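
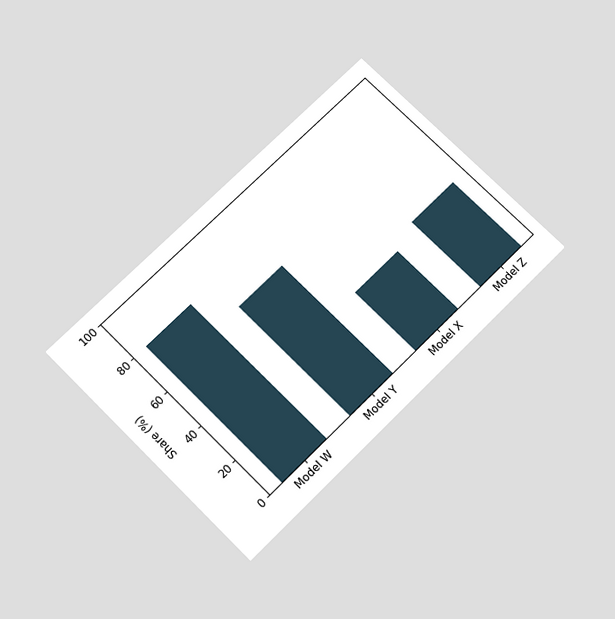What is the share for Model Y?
65%

The chart is tilted about 45° counter-clockwise and viewed slightly from below. Reading along the chart's y-axis, the Model Y bar reaches 65%.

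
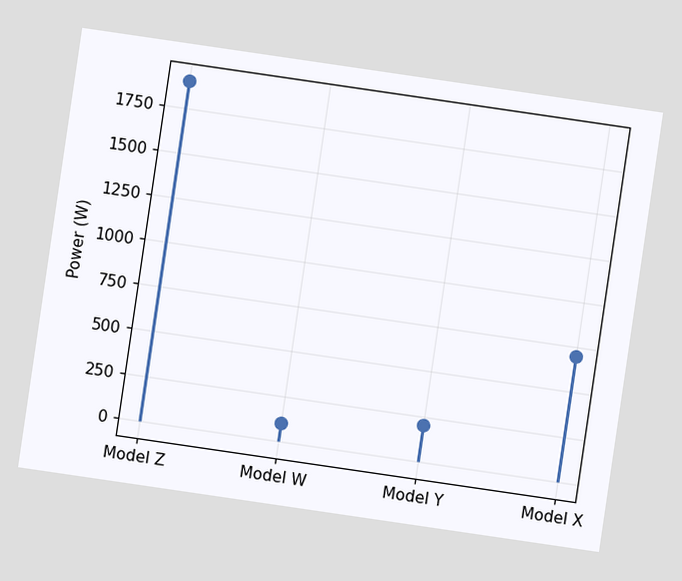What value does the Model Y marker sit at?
The chart is tilted about 8° clockwise. The Model Y marker sits at 200W.

200W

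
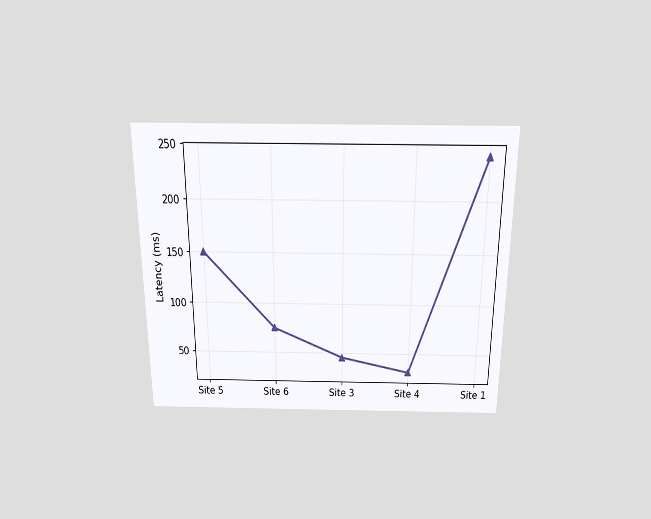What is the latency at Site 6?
The chart is viewed slightly from above. At Site 6, the line is at 75ms.

75ms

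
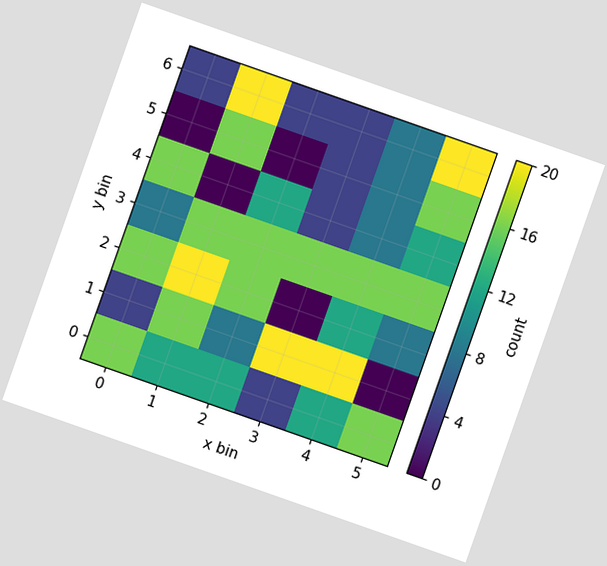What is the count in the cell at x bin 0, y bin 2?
16

The chart is tilted about 19° clockwise. Matching the cell (0, 2) against the colorbar gives 16.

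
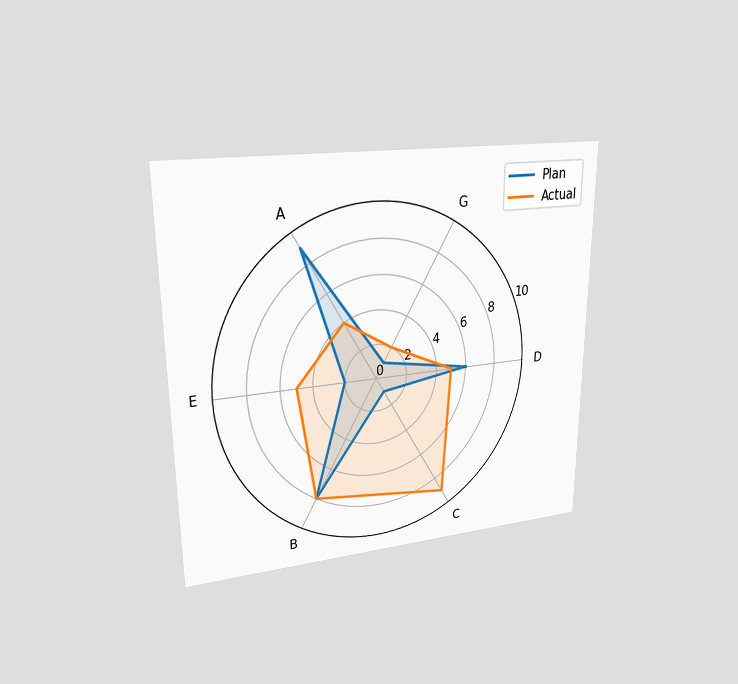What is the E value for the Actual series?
The chart is viewed at a slight angle. On the E axis, Actual reaches 5.

5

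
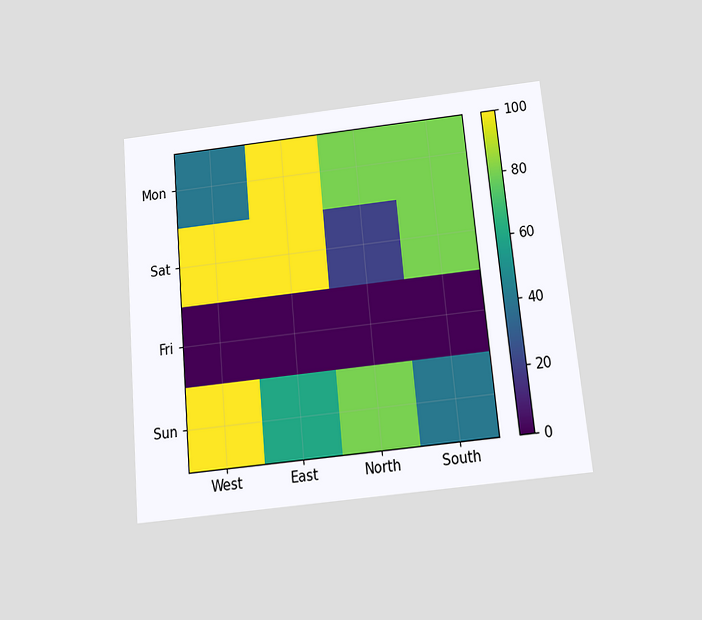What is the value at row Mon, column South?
The chart is tilted about 5° counter-clockwise and viewed slightly from below. Matching cell (Mon, South) against the colorbar gives 80.

80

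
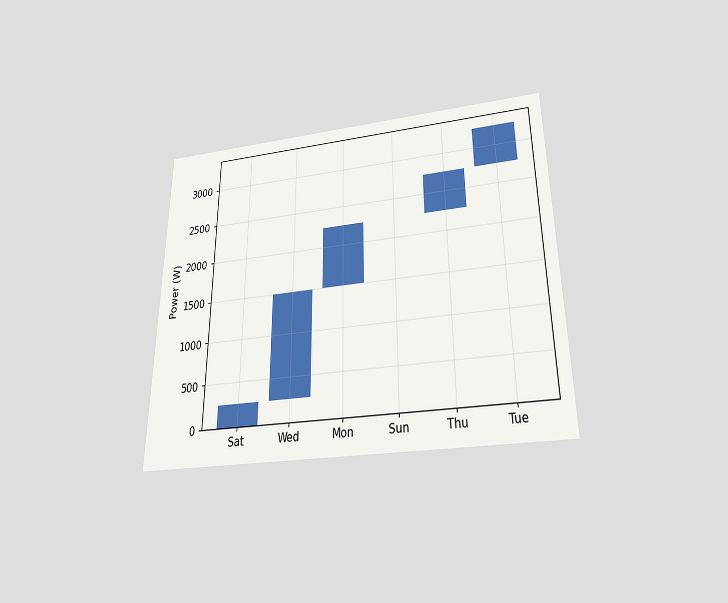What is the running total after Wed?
1500W

The chart is viewed slightly from below. After Wed the running total reaches 1500W.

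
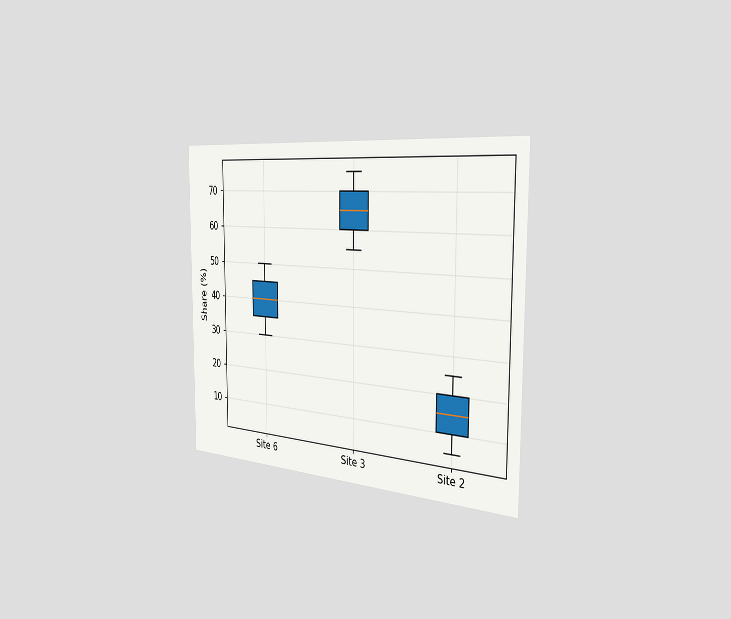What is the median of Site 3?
The chart is viewed slightly from the right. The median line in the Site 3 box sits at 65%.

65%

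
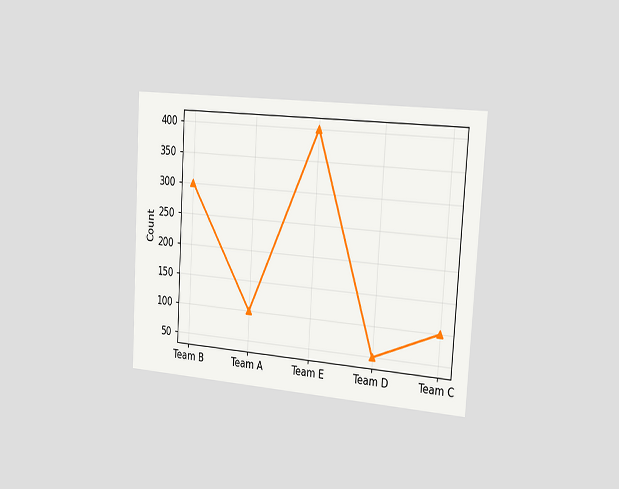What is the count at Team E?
The chart is tilted about 3° clockwise and viewed slightly from the right. At Team E, the line is at 400.

400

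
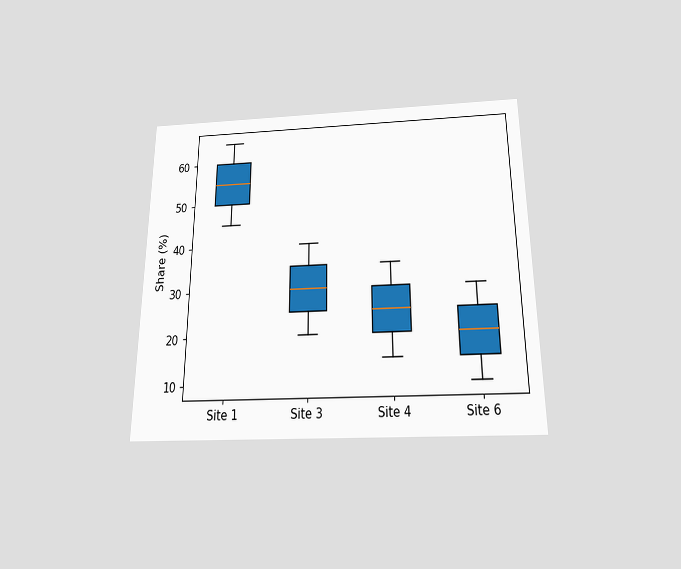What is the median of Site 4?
25%

The chart is viewed slightly from below. The median line in the Site 4 box sits at 25%.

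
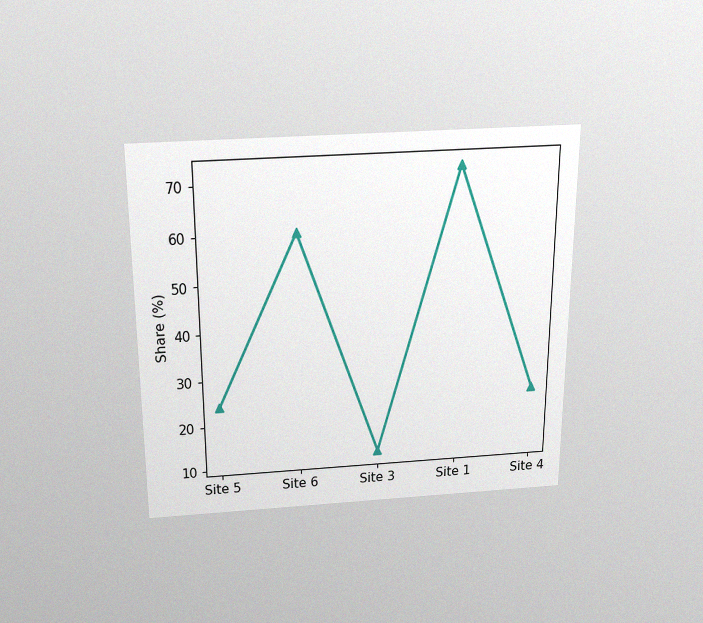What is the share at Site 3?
The chart is viewed slightly from above, with some photo noise. At Site 3, the line is at 12%.

12%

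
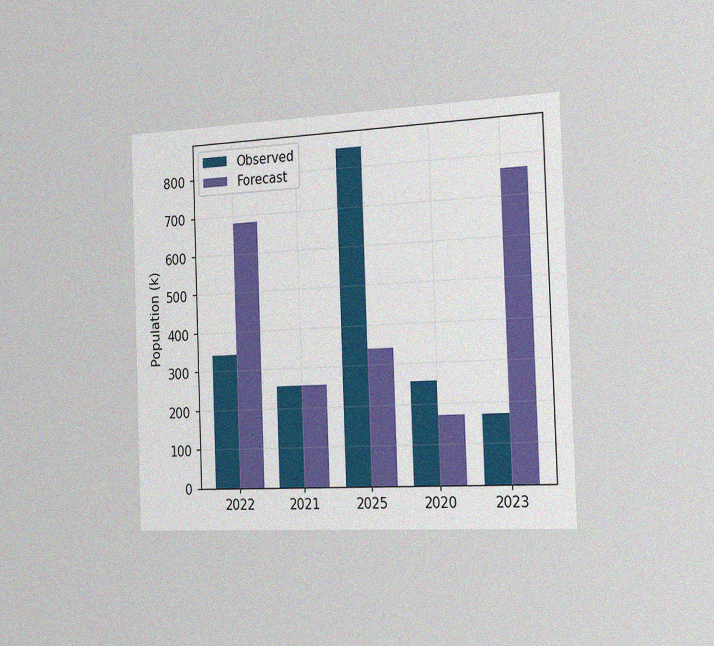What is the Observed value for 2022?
340k

The chart is tilted about 2° counter-clockwise and viewed slightly from the right, with some photo noise. The Observed bar at 2022 reaches 340k on the y-axis.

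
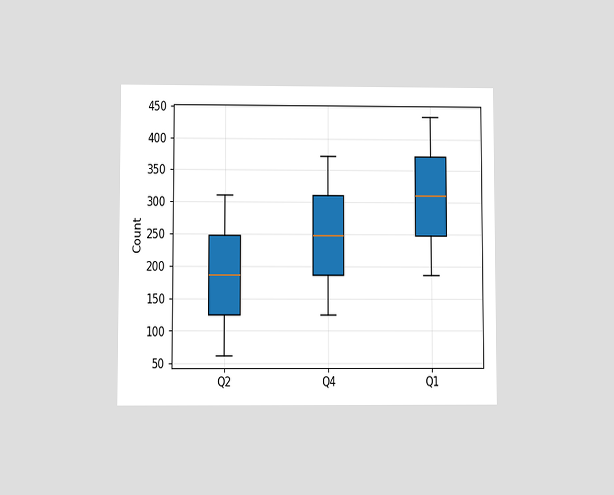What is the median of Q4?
The chart is viewed at a slight angle. The median line in the Q4 box sits at 248.

248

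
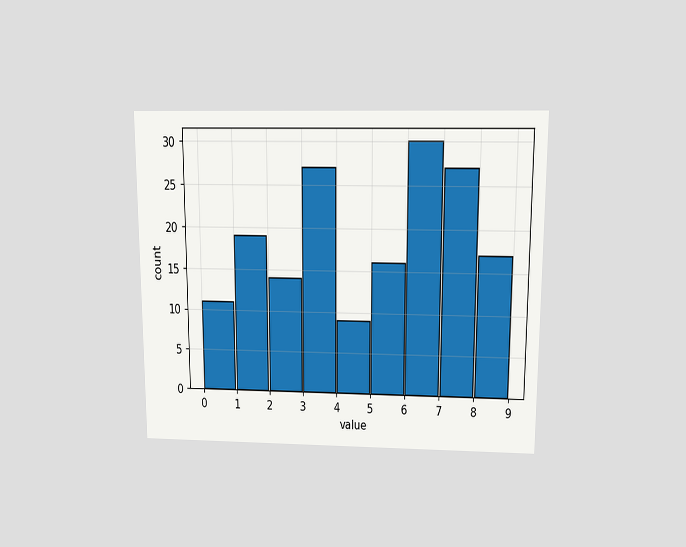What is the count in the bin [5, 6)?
The chart is viewed slightly from above. The [5, 6) bin has height 16.

16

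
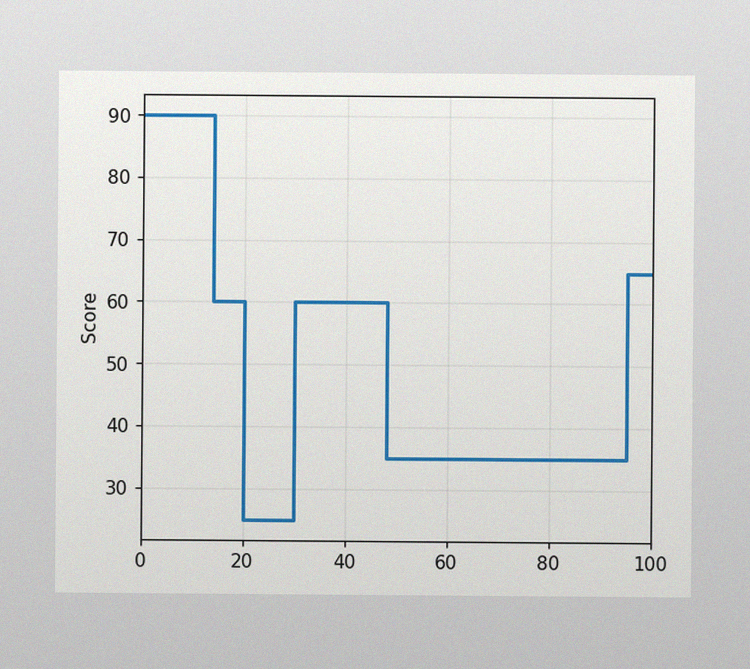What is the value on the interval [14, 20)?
60

The image has some photo noise and uneven lighting. On [14, 20) the step sits at 60.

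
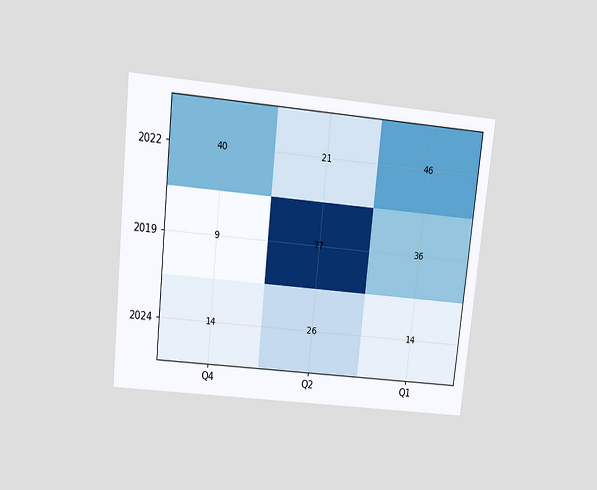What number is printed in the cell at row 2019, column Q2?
The chart is tilted about 6° clockwise and viewed slightly from above. The (2019, Q2) cell reads 77.

77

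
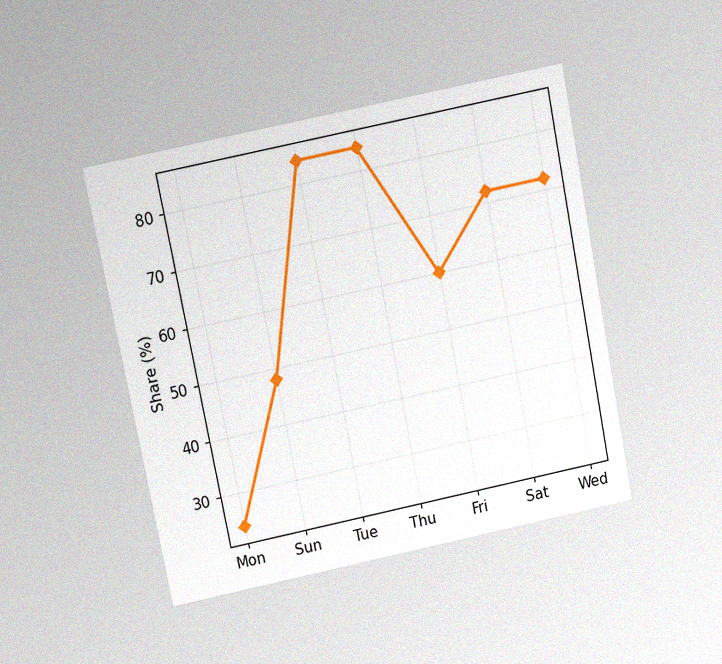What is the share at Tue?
84%

The chart is tilted about 11° counter-clockwise and viewed slightly from above, with some photo noise. At Tue, the line is at 84%.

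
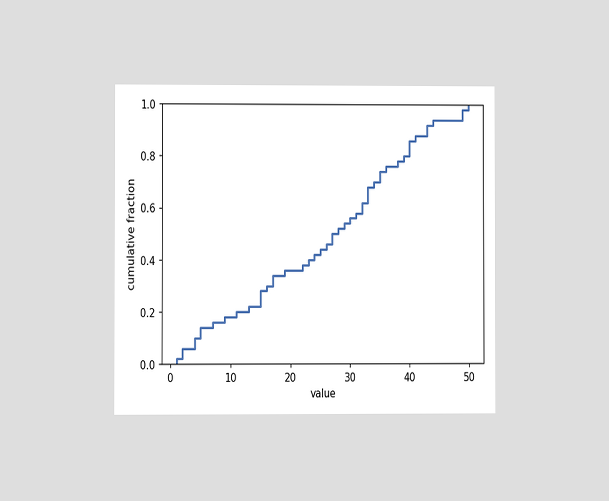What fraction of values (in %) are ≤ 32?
The chart is viewed at a slight angle. At x=32 the ECDF step is at 62%.

62%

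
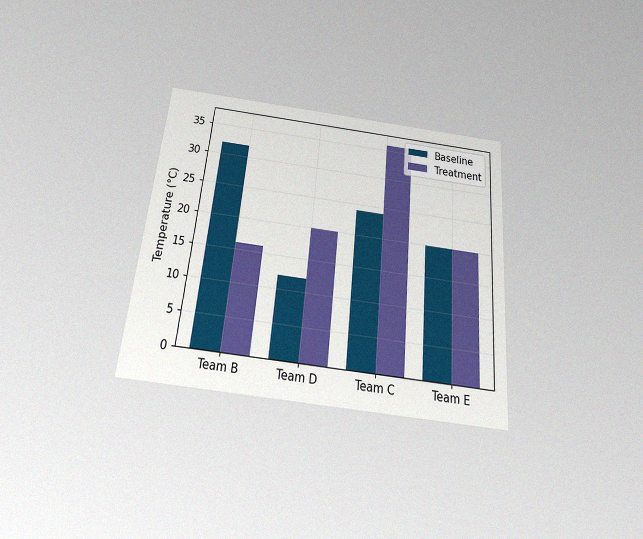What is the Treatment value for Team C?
36°C

The chart is tilted about 5° clockwise and viewed slightly from below, with some photo noise. The Treatment bar at Team C reaches 36°C on the y-axis.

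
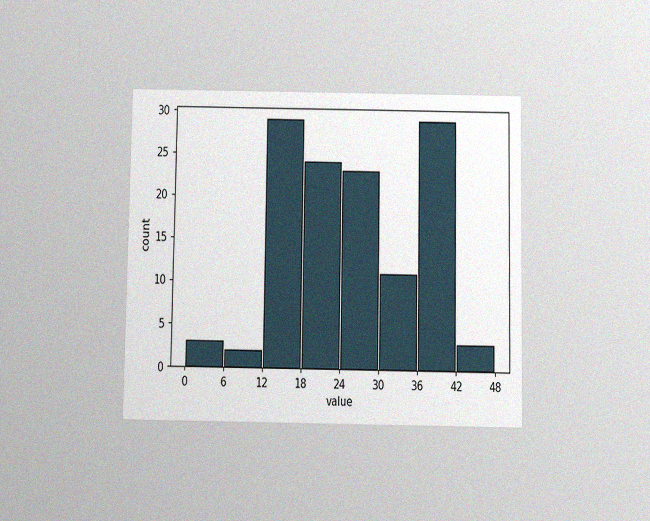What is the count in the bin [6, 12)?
2

The chart is viewed slightly from below, with some photo noise. The [6, 12) bin has height 2.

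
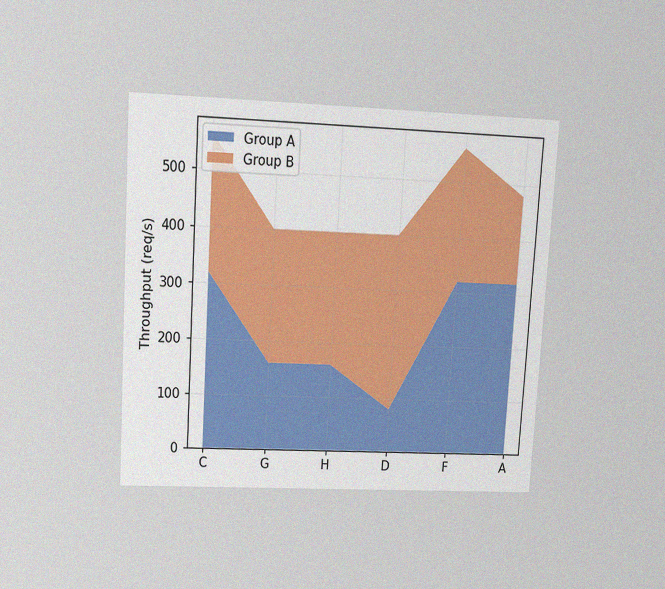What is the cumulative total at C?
560req/s

The chart is tilted about 3° clockwise and viewed at a slight angle, with some photo noise. The stacked total at C reaches 560req/s.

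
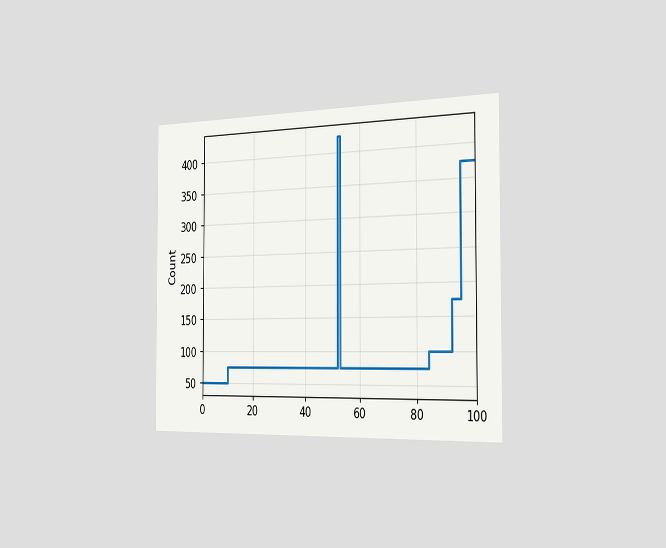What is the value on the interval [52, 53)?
The chart is viewed slightly from the right. On [52, 53) the step sits at 425.

425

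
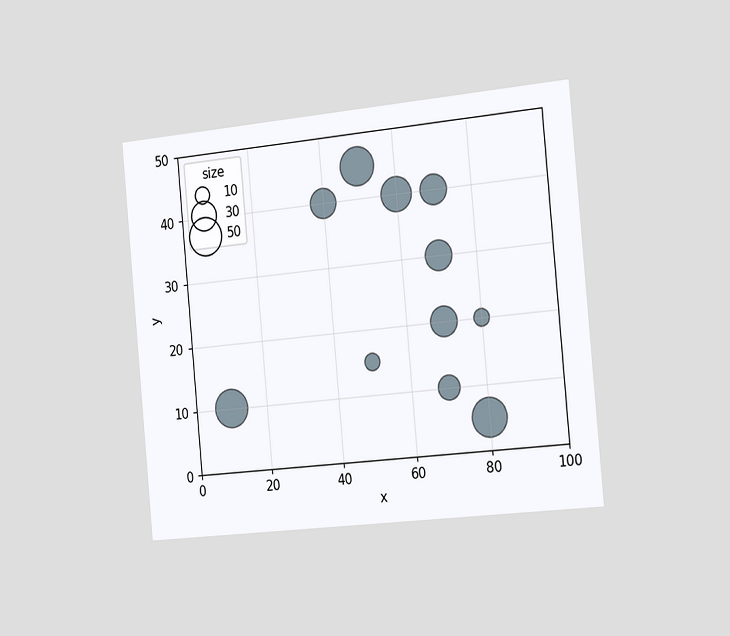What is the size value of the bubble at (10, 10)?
50

The chart is tilted about 5° counter-clockwise and viewed slightly from the right. Matching the bubble at (10, 10) against the size legend gives 50.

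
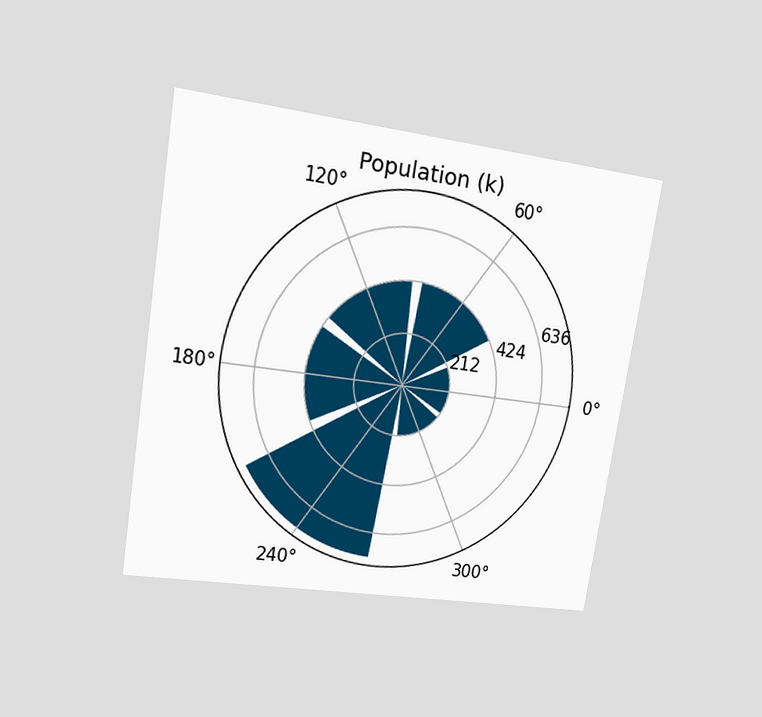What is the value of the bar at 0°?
The chart is tilted about 9° clockwise and viewed at a slight angle. The bar at 0° reaches 212k on the radial axis.

212k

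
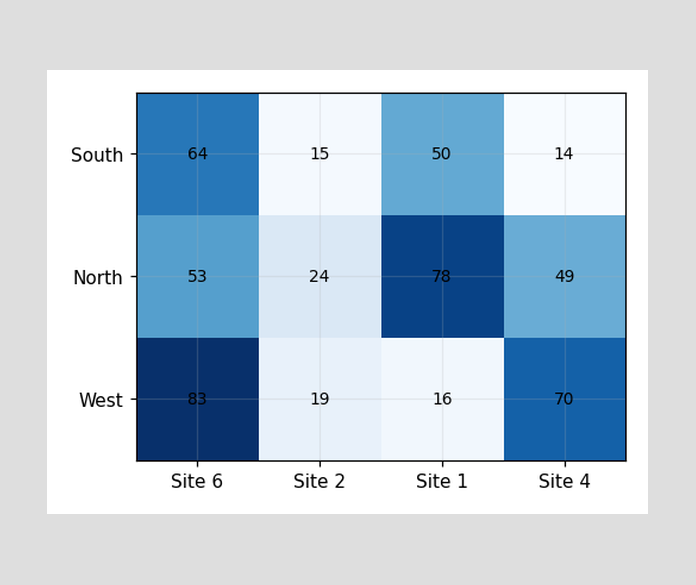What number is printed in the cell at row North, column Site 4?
The (North, Site 4) cell reads 49.

49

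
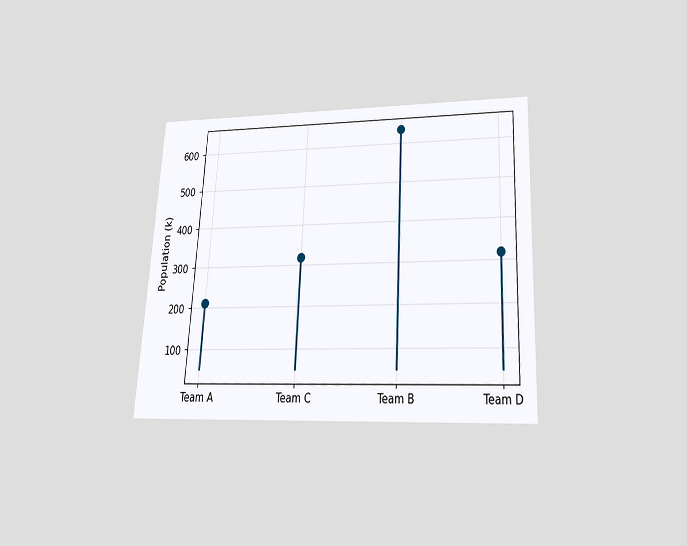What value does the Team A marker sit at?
The chart is tilted about 3° clockwise and viewed slightly from below. The Team A marker sits at 212k.

212k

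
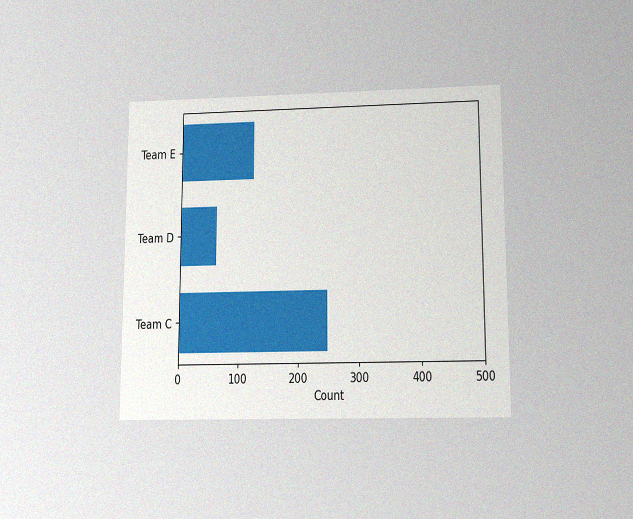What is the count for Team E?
The chart is viewed slightly from below, with some photo noise. Reading along the chart's x-axis, the Team E bar reaches 124.

124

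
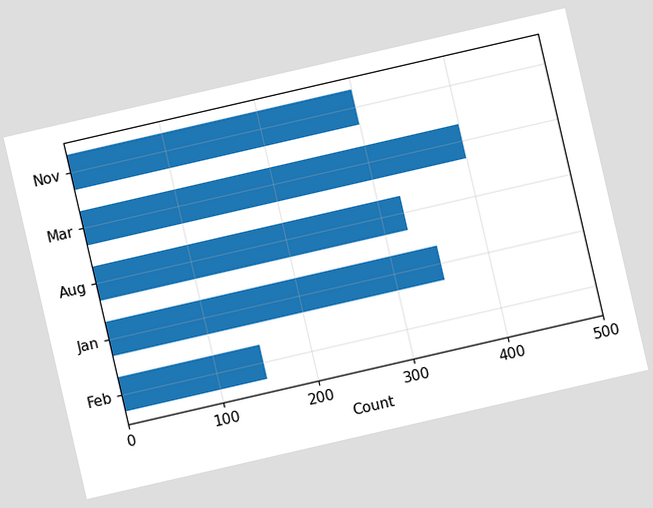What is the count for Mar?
The chart is tilted about 13° counter-clockwise. Reading along the chart's x-axis, the Mar bar reaches 400.

400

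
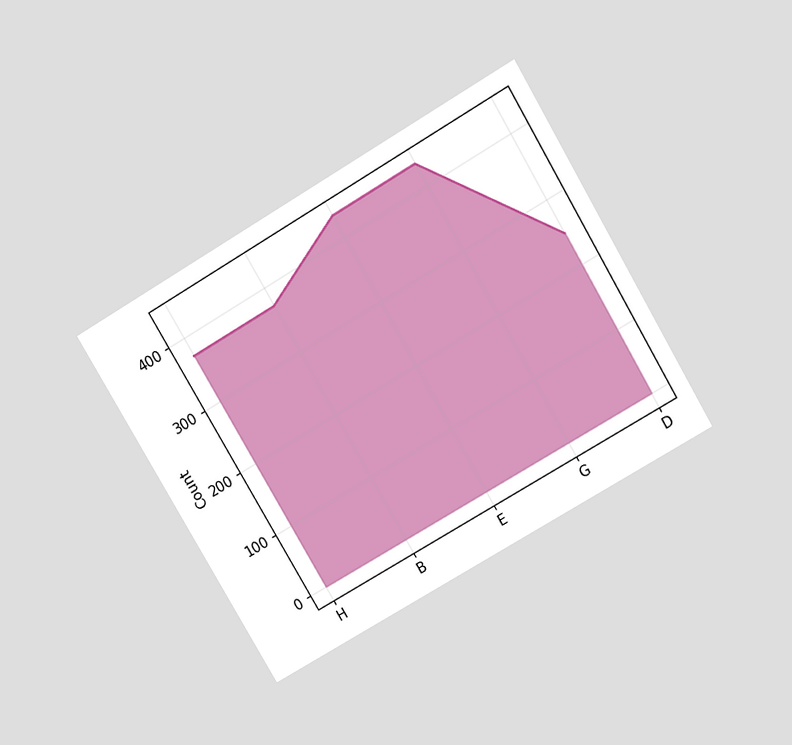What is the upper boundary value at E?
The chart is tilted about 31° counter-clockwise and viewed slightly from above. At E the upper boundary is at 434.

434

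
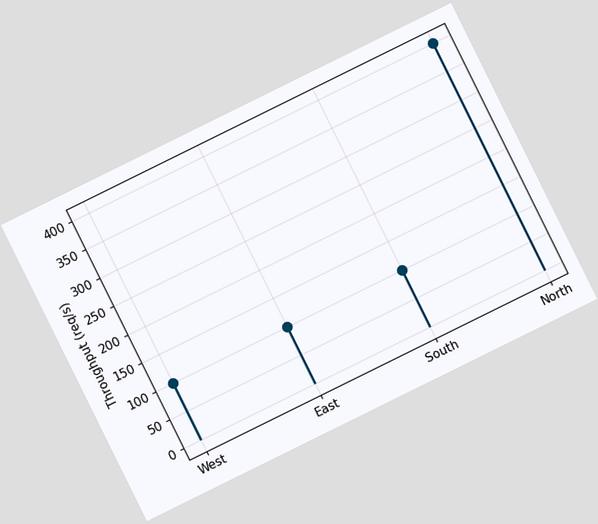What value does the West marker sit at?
The chart is tilted about 26° counter-clockwise. The West marker sits at 100req/s.

100req/s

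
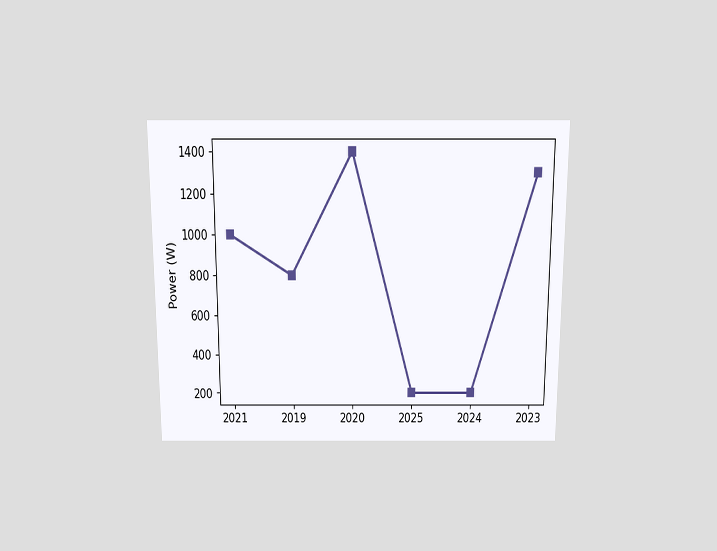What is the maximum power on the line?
1400W

The chart is viewed slightly from above. The highest point is at 2020, and reading across to the y-axis gives 1400W.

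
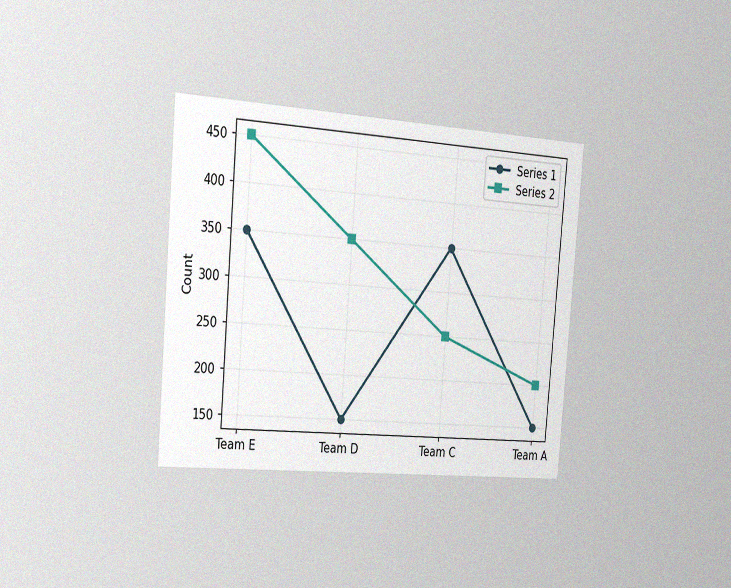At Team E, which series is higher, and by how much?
Series 2, by 100

The chart is tilted about 5° clockwise and viewed slightly from the left, with some photo noise. At Team E, Series 2 sits above the other line by 100.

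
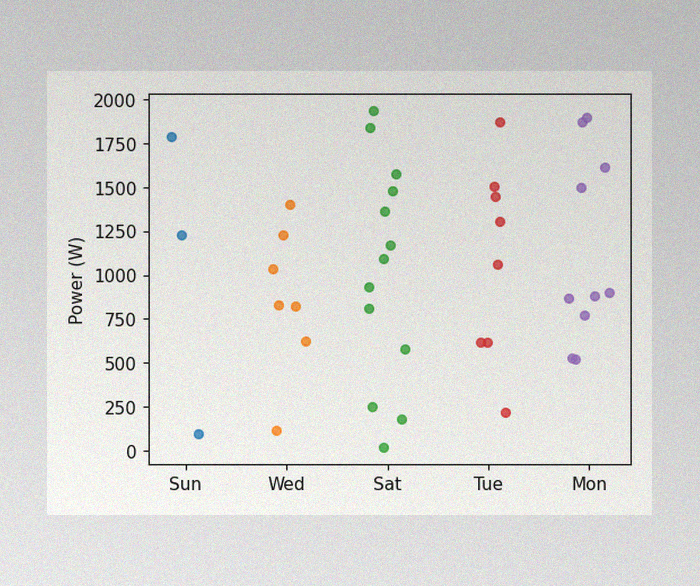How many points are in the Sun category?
3

The image has some photo noise and uneven lighting. Counting the markers in the Sun column gives 3.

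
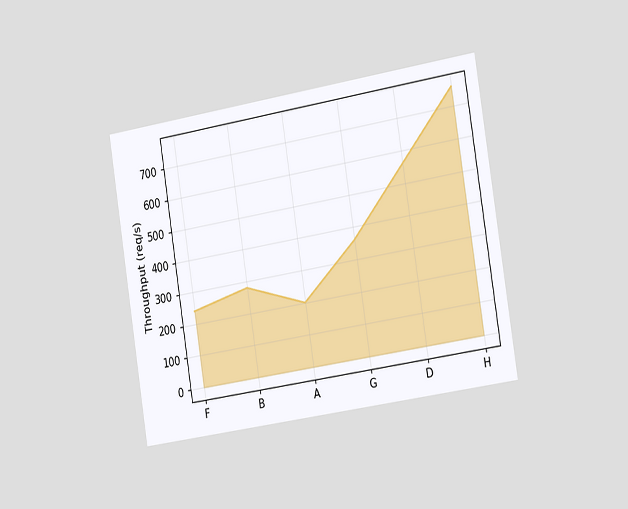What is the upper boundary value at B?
280req/s

The chart is tilted about 9° counter-clockwise and viewed slightly from the right. At B the upper boundary is at 280req/s.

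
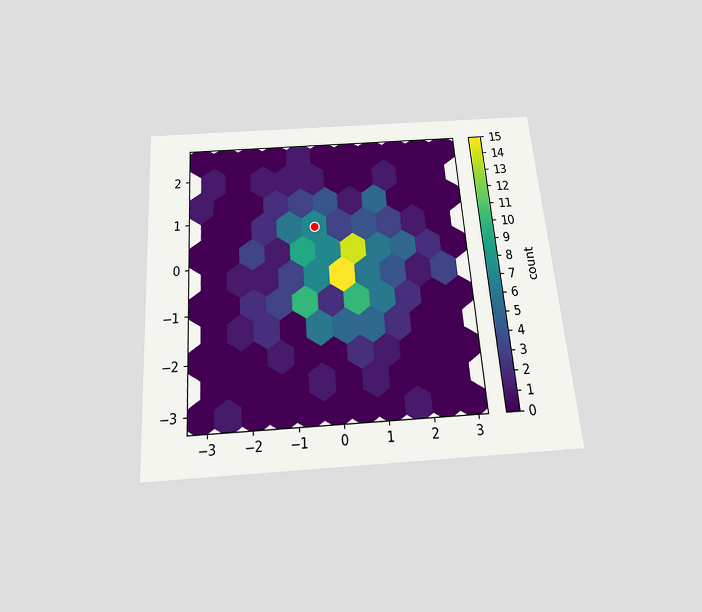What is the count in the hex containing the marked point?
The chart is tilted about 4° counter-clockwise and viewed slightly from below. The marked hex reads 7 on the colorbar.

7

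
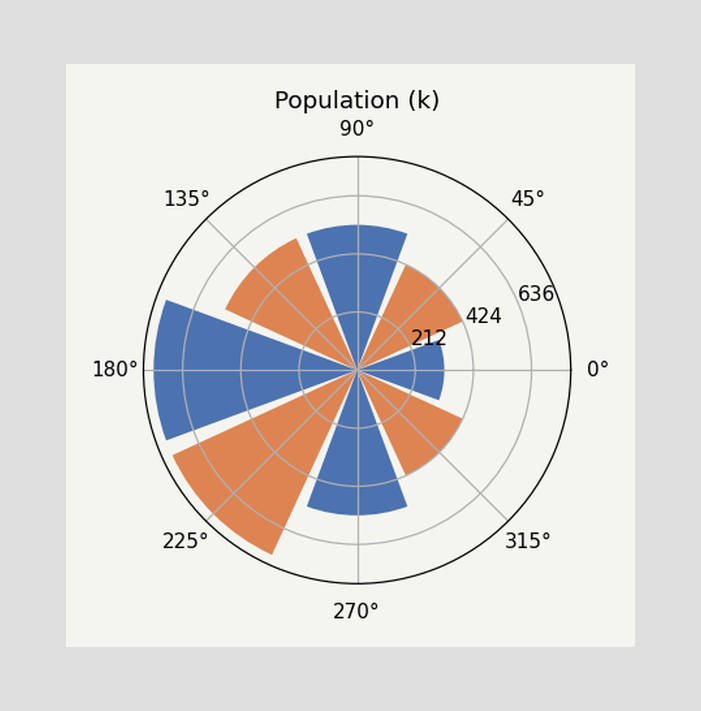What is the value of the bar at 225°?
742k

The bar at 225° reaches 742k on the radial axis.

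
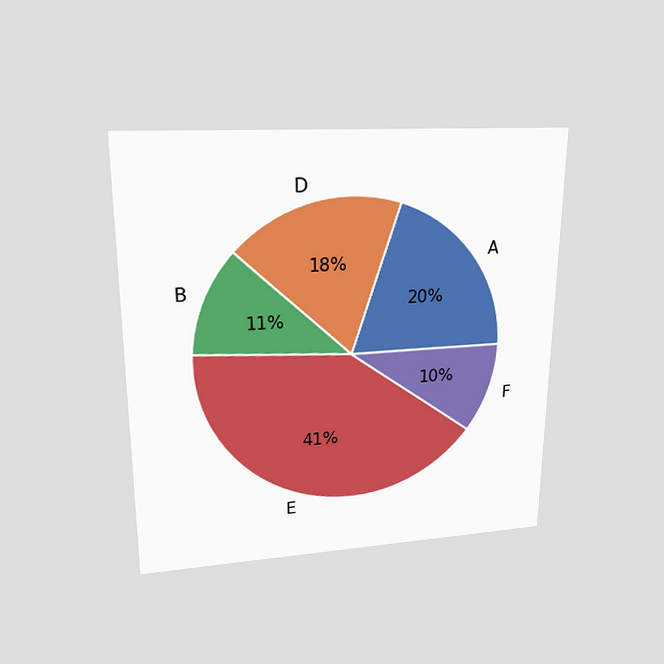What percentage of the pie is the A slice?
20%

The chart is viewed slightly from above. The A slice takes up 20% of the pie.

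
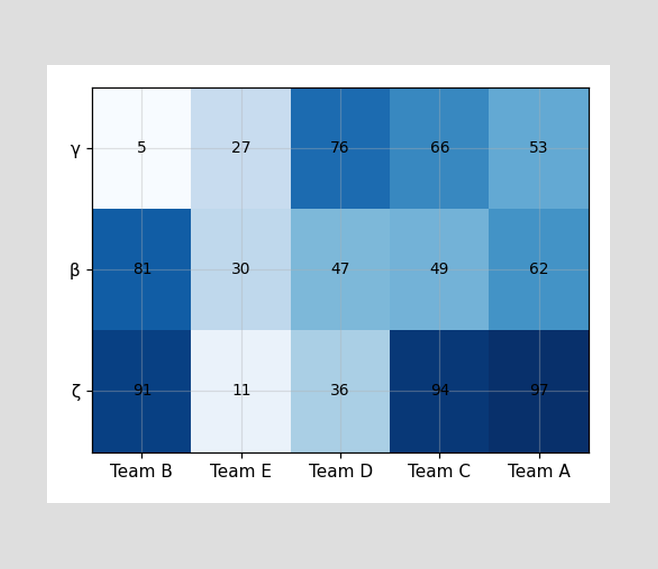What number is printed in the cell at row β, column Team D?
The (β, Team D) cell reads 47.

47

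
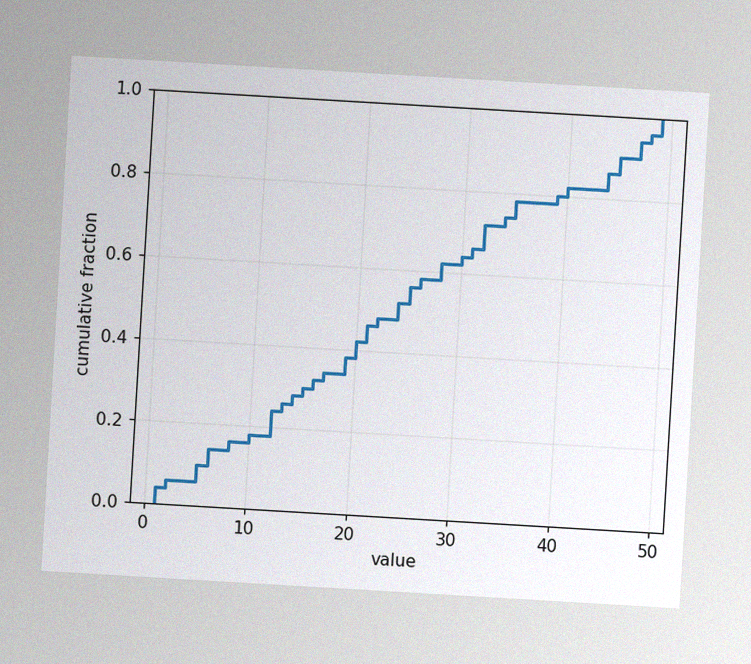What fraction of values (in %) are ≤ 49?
The chart is tilted about 3° clockwise, with some photo noise. At x=49 the ECDF step is at 100%.

100%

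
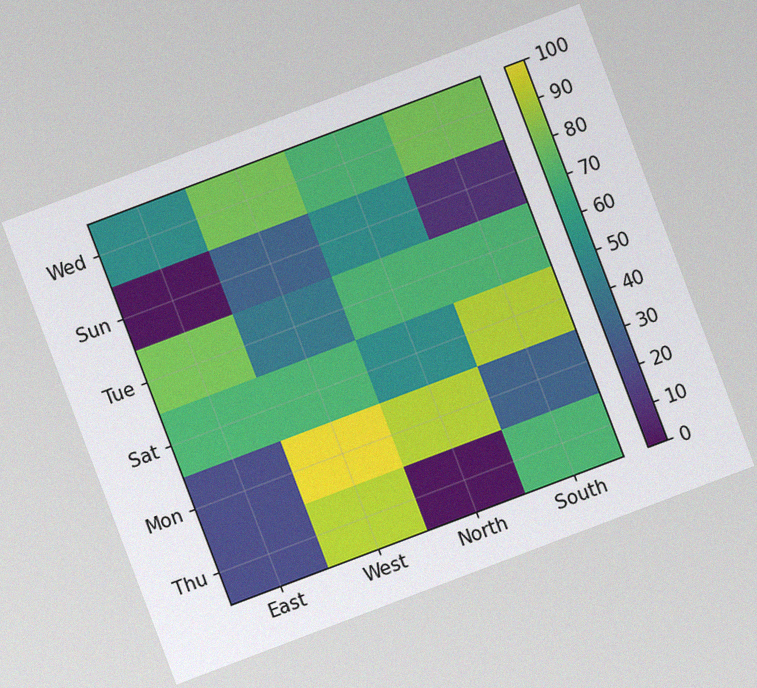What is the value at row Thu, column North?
0

The chart is tilted about 21° counter-clockwise, with some photo noise. Matching cell (Thu, North) against the colorbar gives 0.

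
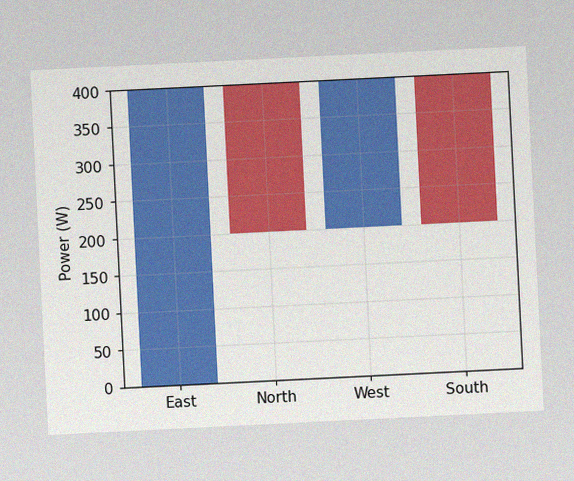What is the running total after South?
The chart is tilted about 3° counter-clockwise, with some photo noise. After South the running total reaches 200W.

200W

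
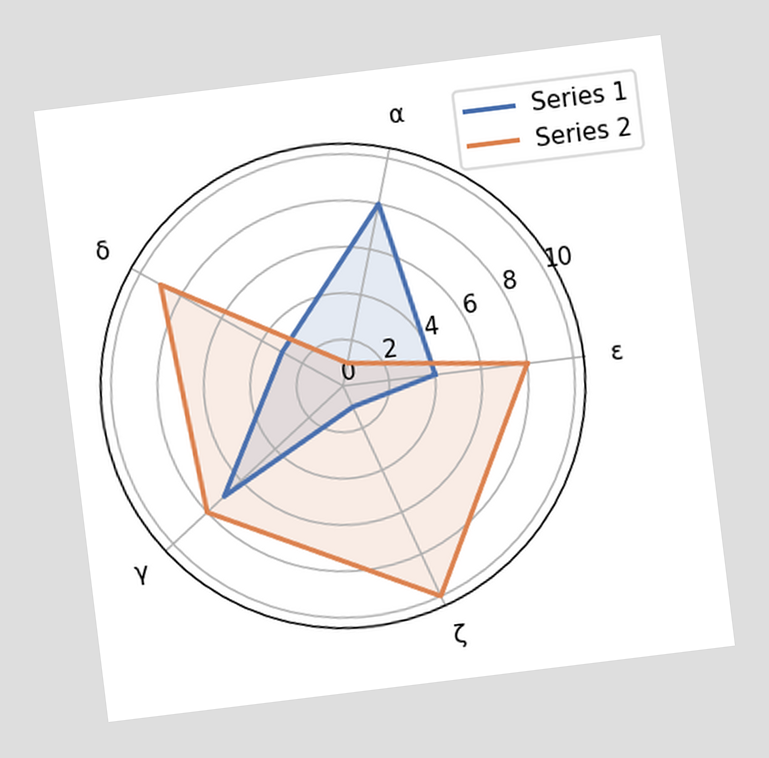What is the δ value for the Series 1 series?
3

The chart is tilted about 7° counter-clockwise. On the δ axis, Series 1 reaches 3.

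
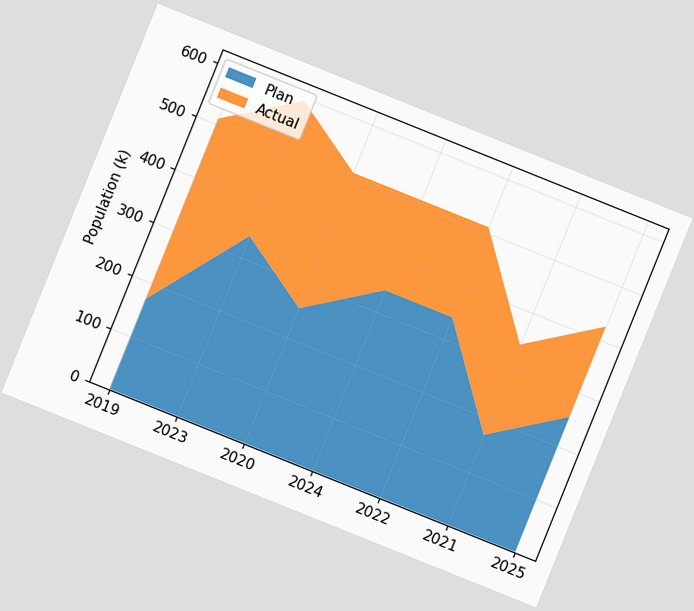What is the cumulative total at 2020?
510k

The chart is tilted about 22° clockwise. The stacked total at 2020 reaches 510k.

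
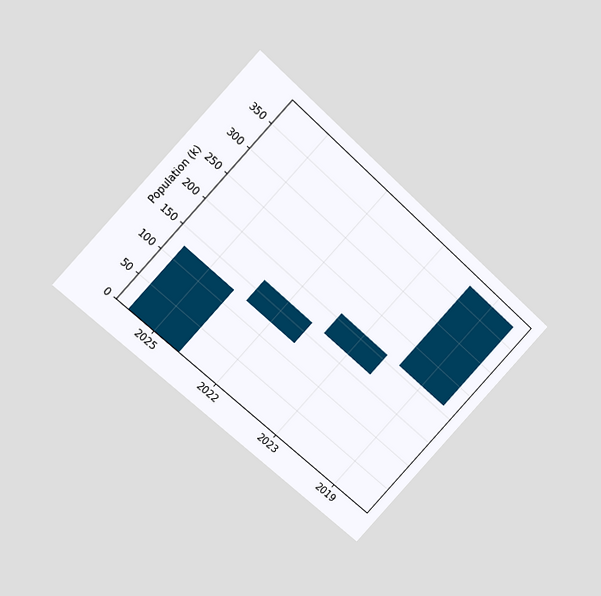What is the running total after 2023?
The chart is tilted about 42° clockwise and viewed at a slight angle. After 2023 the running total reaches 210k.

210k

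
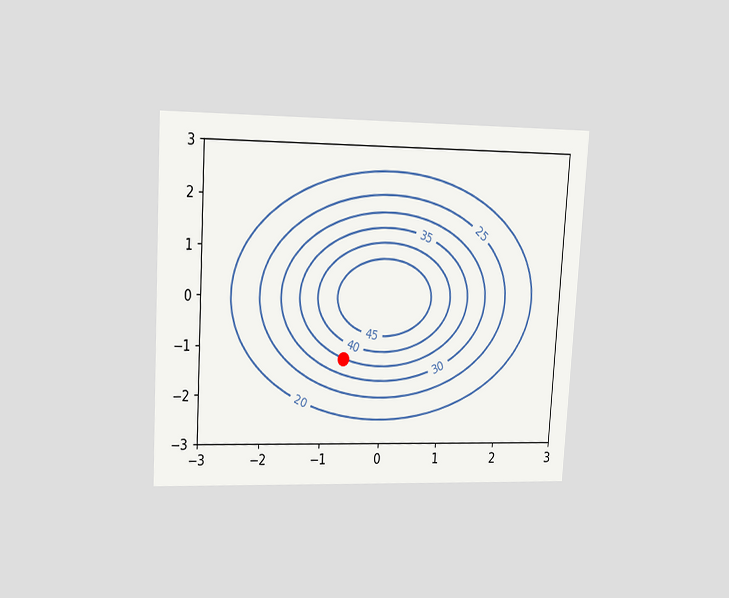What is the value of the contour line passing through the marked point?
The chart is tilted about 3° clockwise and viewed at a slight angle. The marked point sits on the contour labelled 35.

35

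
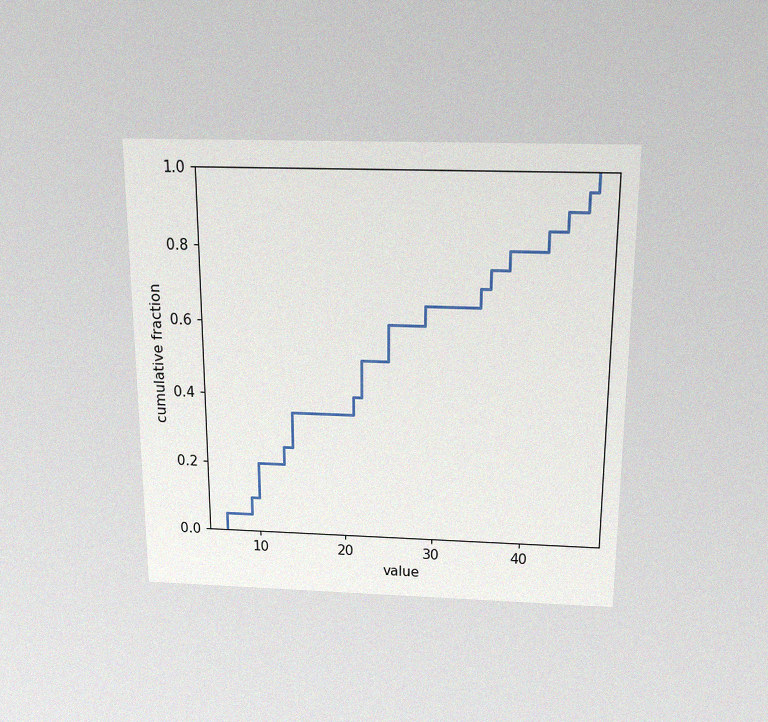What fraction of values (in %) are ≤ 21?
40%

The chart is viewed slightly from above, with some photo noise. At x=21 the ECDF step is at 40%.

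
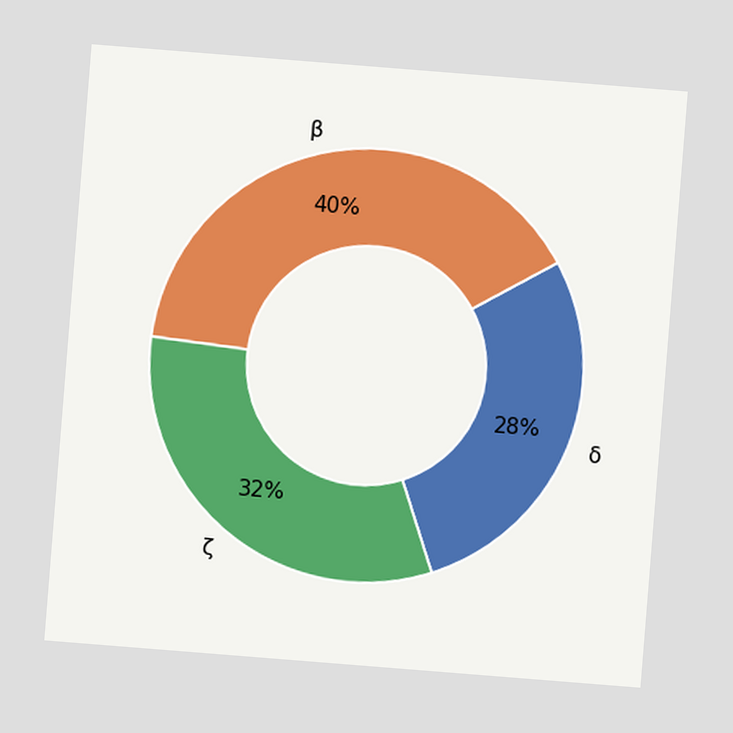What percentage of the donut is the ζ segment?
32%

The chart is tilted about 5° clockwise. The ζ segment takes up 32% of the ring.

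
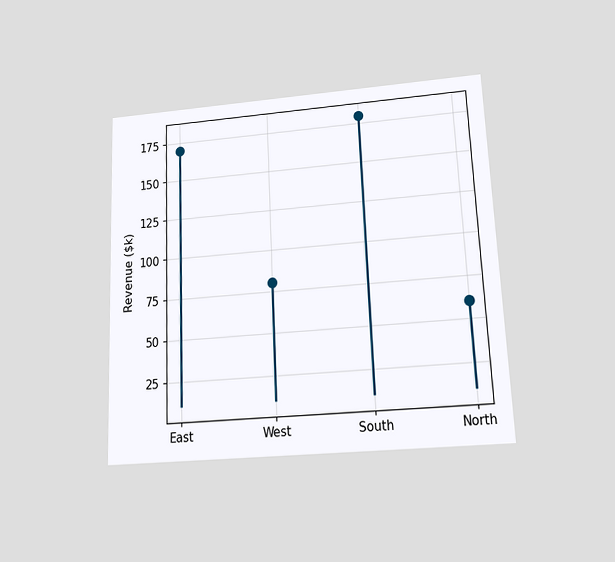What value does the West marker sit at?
$80k

The chart is tilted about 2° counter-clockwise and viewed slightly from below. The West marker sits at $80k.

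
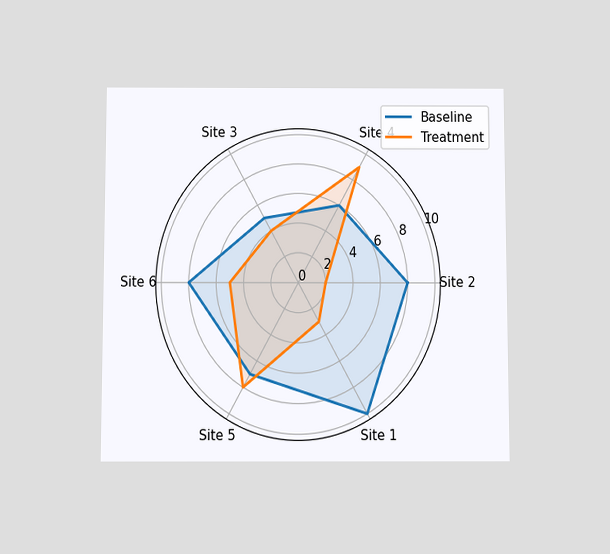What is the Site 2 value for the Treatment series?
2

The chart is viewed slightly from below. On the Site 2 axis, Treatment reaches 2.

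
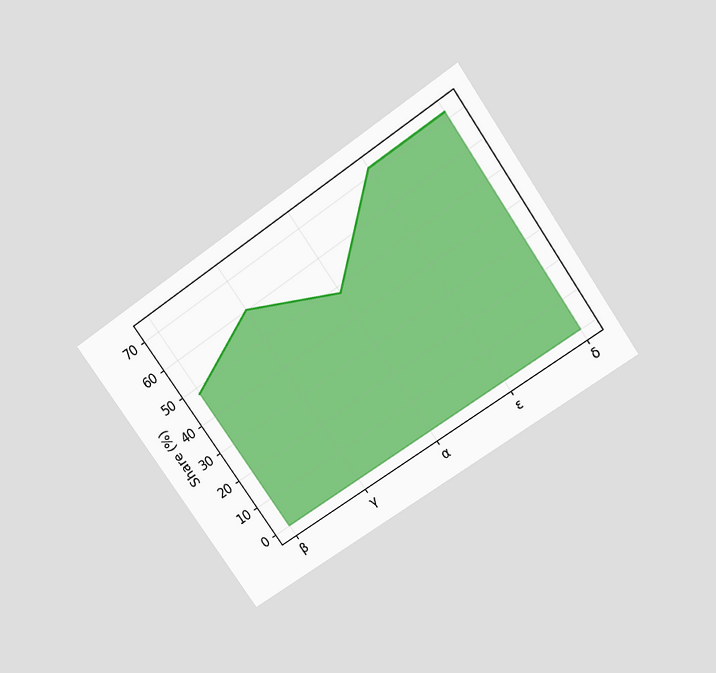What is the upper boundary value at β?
48%

The chart is tilted about 35° counter-clockwise and viewed slightly from above. At β the upper boundary is at 48%.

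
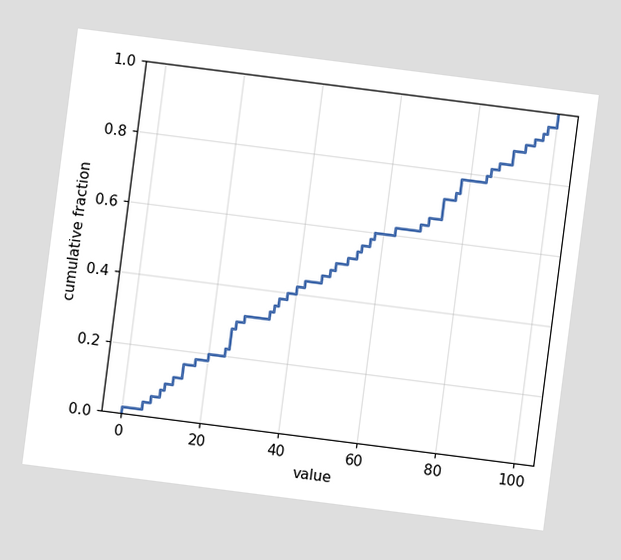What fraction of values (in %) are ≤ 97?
The chart is tilted about 7° clockwise. At x=97 the ECDF step is at 94%.

94%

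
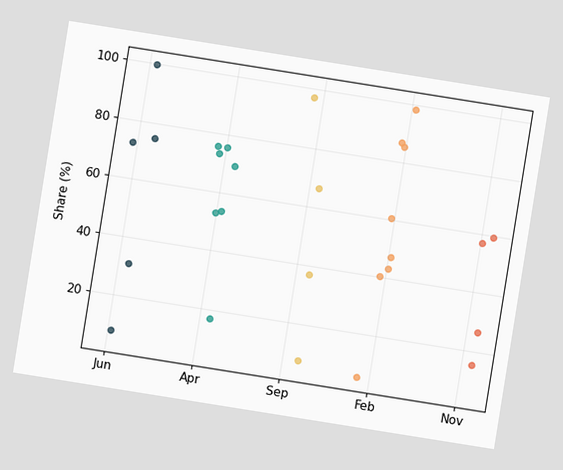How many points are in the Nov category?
The chart is tilted about 9° clockwise. Counting the markers in the Nov column gives 4.

4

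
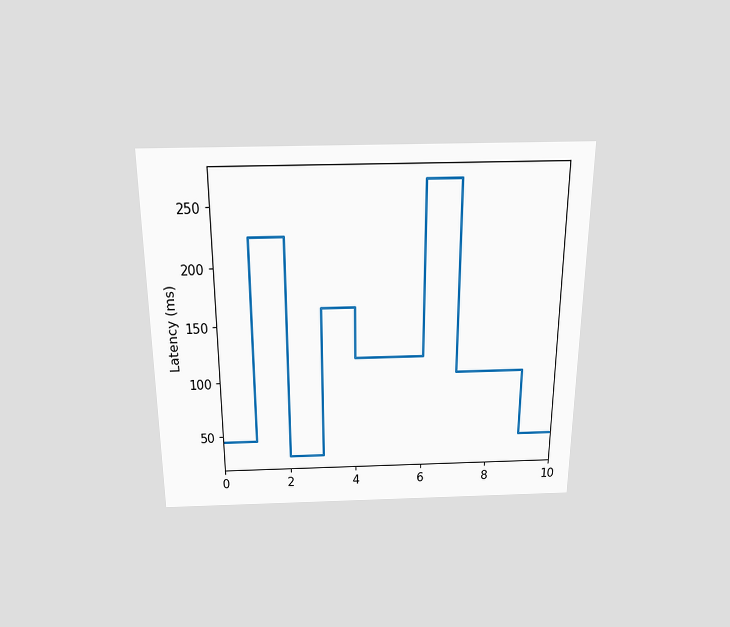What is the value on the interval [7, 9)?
The chart is viewed slightly from above. On [7, 9) the step sits at 105ms.

105ms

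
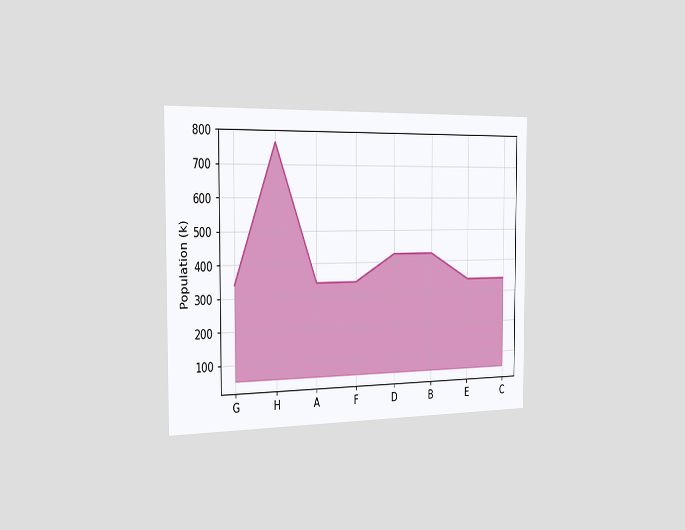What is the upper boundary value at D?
425k

The chart is viewed slightly from the left. At D the upper boundary is at 425k.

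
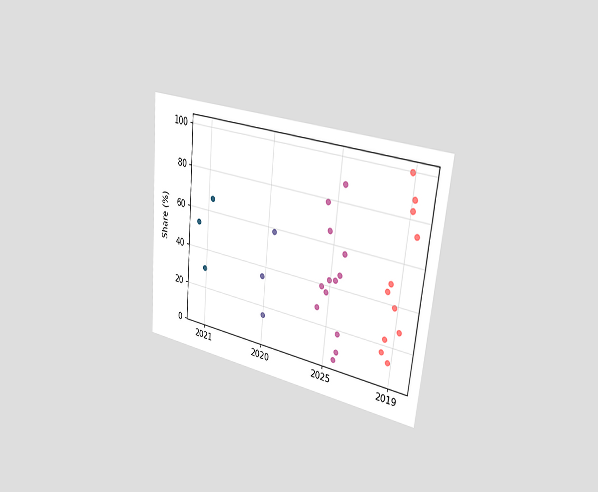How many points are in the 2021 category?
The chart is tilted about 5° clockwise and viewed slightly from the right. Counting the markers in the 2021 column gives 3.

3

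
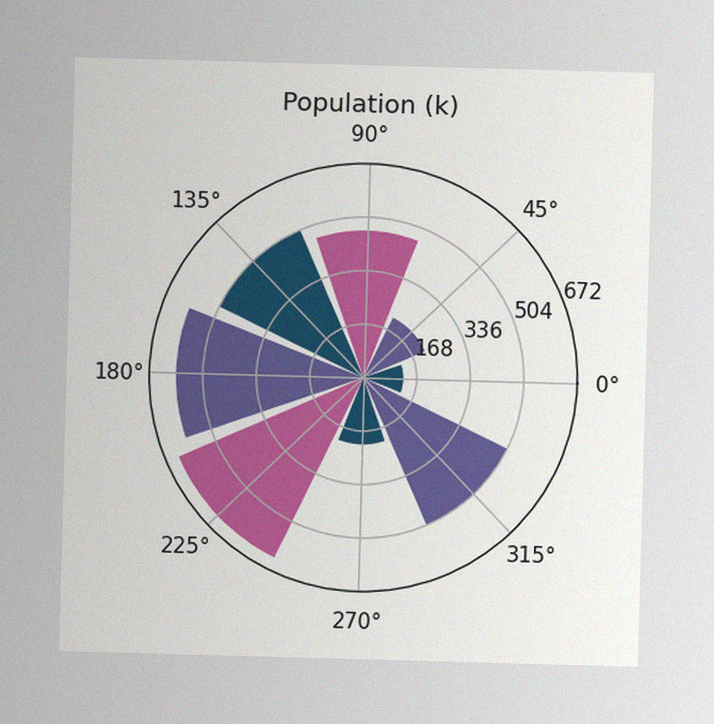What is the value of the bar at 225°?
The image has some photo noise and uneven lighting. The bar at 225° reaches 630k on the radial axis.

630k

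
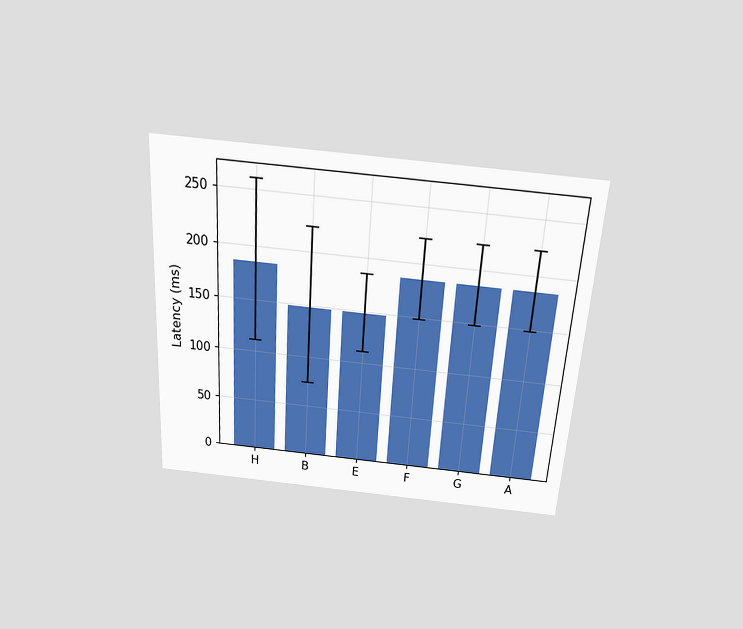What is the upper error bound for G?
222ms

The chart is tilted about 4° clockwise and viewed slightly from above. The G bar's upper whisker reaches 222ms.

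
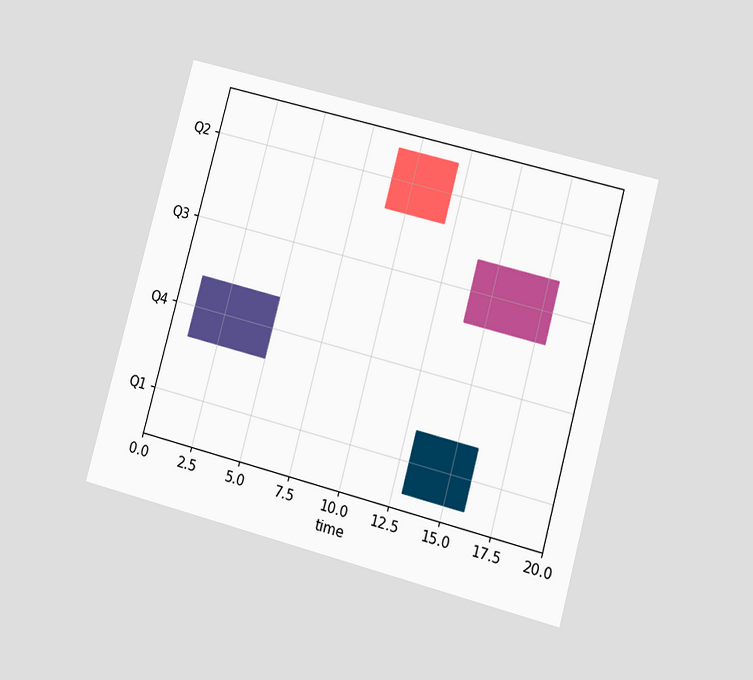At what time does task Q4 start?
1

The chart is tilted about 15° clockwise and viewed at a slight angle. The Q4 bar begins at t=1.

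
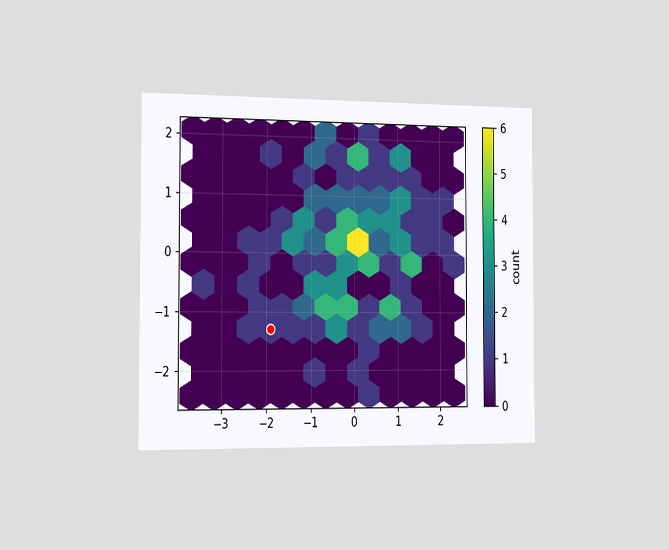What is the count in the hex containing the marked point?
The chart is viewed slightly from the left. The marked hex reads 1 on the colorbar.

1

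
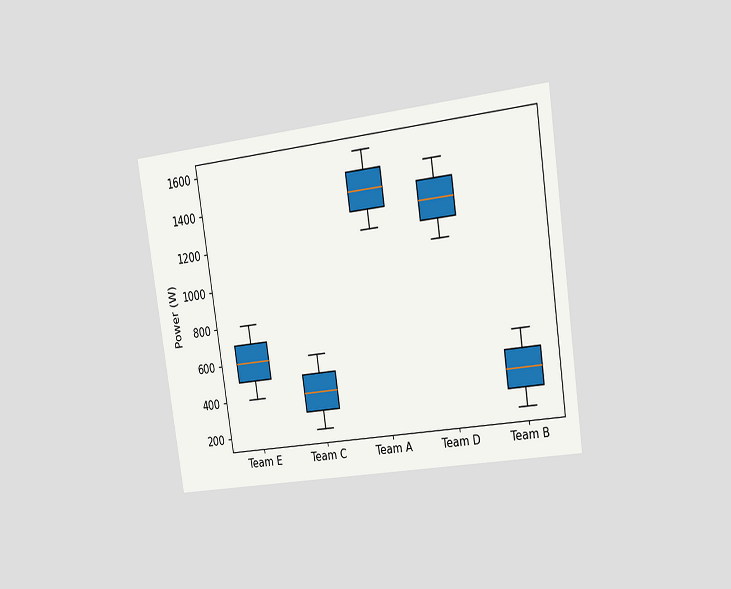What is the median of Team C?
400W

The chart is tilted about 8° counter-clockwise and viewed slightly from the right. The median line in the Team C box sits at 400W.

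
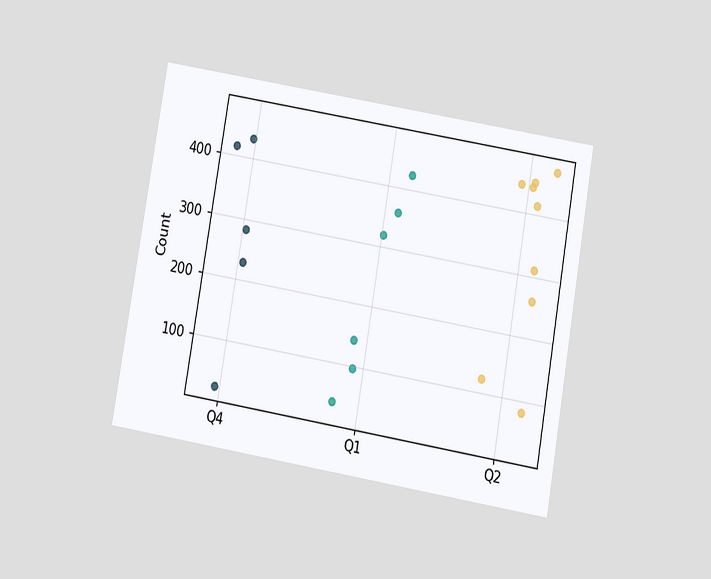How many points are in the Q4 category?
5

The chart is tilted about 10° clockwise and viewed slightly from below. Counting the markers in the Q4 column gives 5.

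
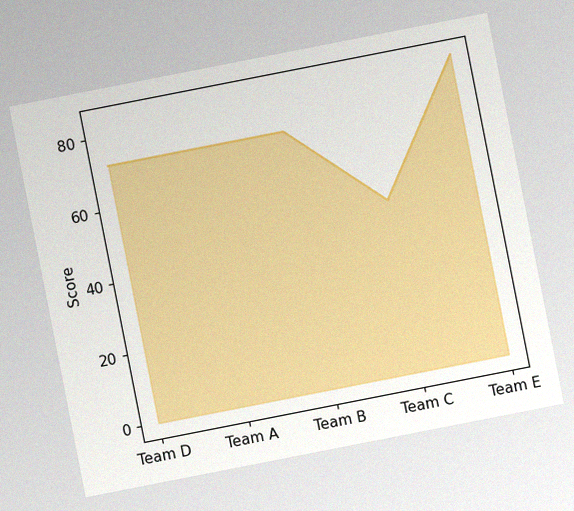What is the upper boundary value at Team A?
72

The chart is tilted about 11° counter-clockwise, with some photo noise. At Team A the upper boundary is at 72.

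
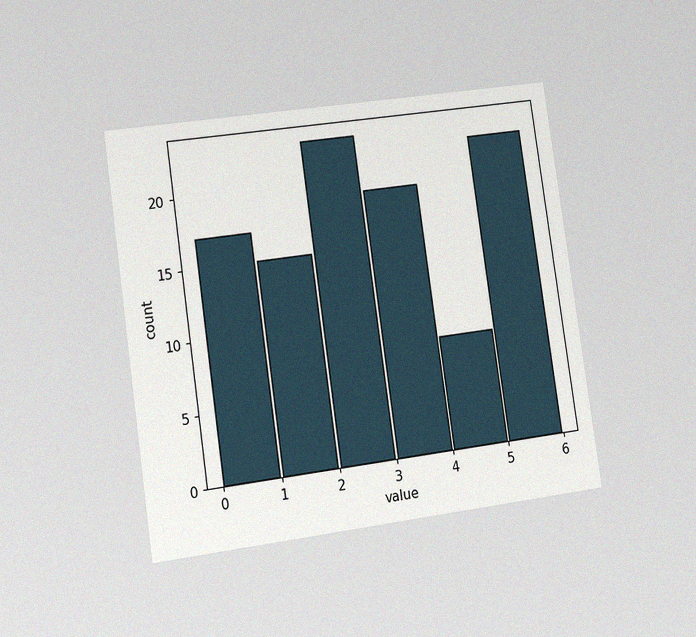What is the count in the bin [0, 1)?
17

The chart is tilted about 8° counter-clockwise and viewed at a slight angle, with some photo noise. The [0, 1) bin has height 17.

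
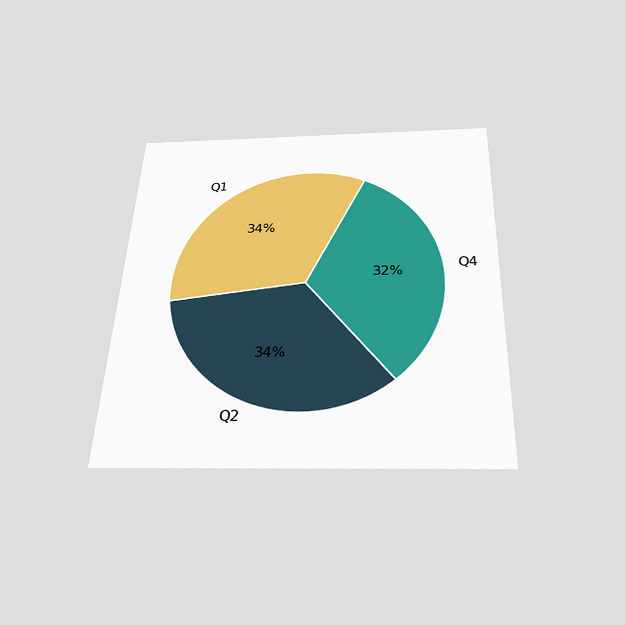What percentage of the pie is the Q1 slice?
34%

The chart is tilted about 2° clockwise and viewed slightly from below. The Q1 slice takes up 34% of the pie.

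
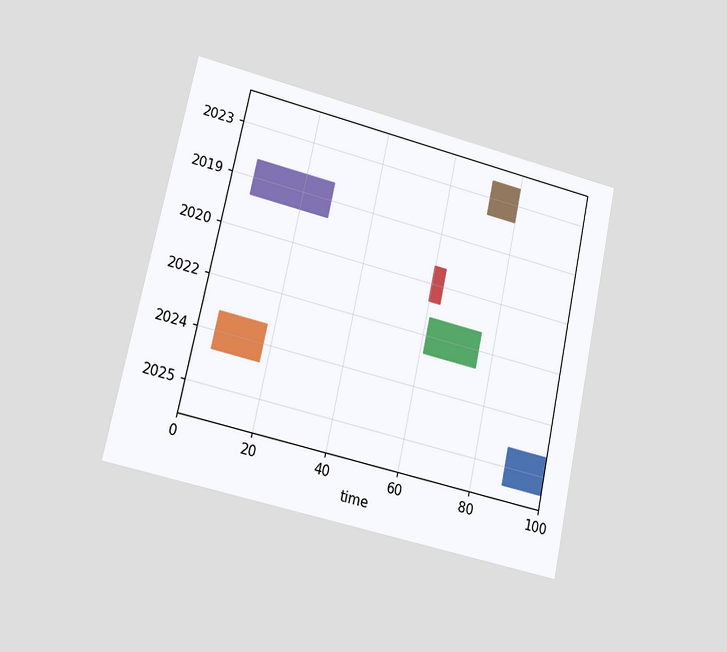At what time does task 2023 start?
72

The chart is tilted about 12° clockwise and viewed at a slight angle. The 2023 bar begins at t=72.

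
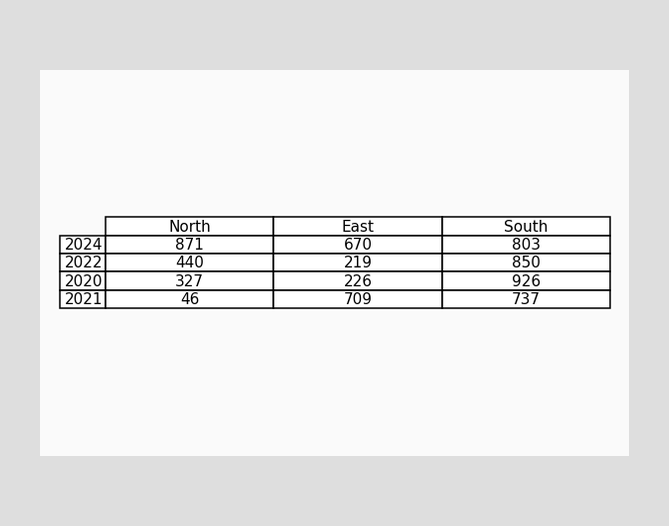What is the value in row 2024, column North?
The (2024, North) cell reads 871.

871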